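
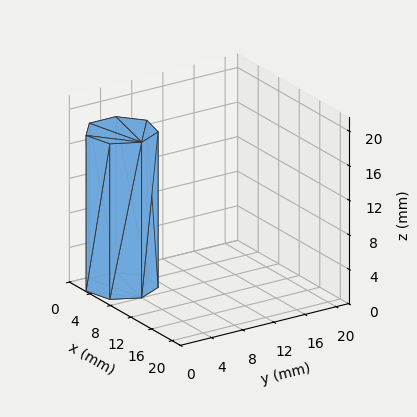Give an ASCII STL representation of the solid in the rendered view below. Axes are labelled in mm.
Reading the render: the shape is a regular 7-sided prism (a cylinder approximated with 7 flat sides), circumscribed radius ≈ 4 mm, height ≈ 18 mm (dimensions read to the nearest mm from the axis ticks). For the STL, each face is triangulated and given an outward normal.

solid part
  facet normal 0.0000 0.0000 -1.0000
    outer loop
      vertex 3.1 7.9 0.0
      vertex 6.5 7.1 0.0
      vertex 8.0 4.0 0.0
    endloop
  endfacet
  facet normal 0.0000 0.0000 -1.0000
    outer loop
      vertex 0.4 5.7 0.0
      vertex 3.1 7.9 0.0
      vertex 8.0 4.0 0.0
    endloop
  endfacet
  facet normal 0.0000 0.0000 -1.0000
    outer loop
      vertex 0.4 2.3 0.0
      vertex 0.4 5.7 0.0
      vertex 8.0 4.0 0.0
    endloop
  endfacet
  facet normal 0.0000 0.0000 -1.0000
    outer loop
      vertex 3.1 0.1 0.0
      vertex 0.4 2.3 0.0
      vertex 8.0 4.0 0.0
    endloop
  endfacet
  facet normal 0.0000 0.0000 -1.0000
    outer loop
      vertex 6.5 0.9 0.0
      vertex 3.1 0.1 0.0
      vertex 8.0 4.0 0.0
    endloop
  endfacet
  facet normal 0.0000 0.0000 1.0000
    outer loop
      vertex 8.0 4.0 18.0
      vertex 6.5 7.1 18.0
      vertex 3.1 7.9 18.0
    endloop
  endfacet
  facet normal 0.0000 0.0000 1.0000
    outer loop
      vertex 8.0 4.0 18.0
      vertex 3.1 7.9 18.0
      vertex 0.4 5.7 18.0
    endloop
  endfacet
  facet normal 0.0000 0.0000 1.0000
    outer loop
      vertex 8.0 4.0 18.0
      vertex 0.4 5.7 18.0
      vertex 0.4 2.3 18.0
    endloop
  endfacet
  facet normal 0.0000 0.0000 1.0000
    outer loop
      vertex 8.0 4.0 18.0
      vertex 0.4 2.3 18.0
      vertex 3.1 0.1 18.0
    endloop
  endfacet
  facet normal 0.0000 0.0000 1.0000
    outer loop
      vertex 8.0 4.0 18.0
      vertex 3.1 0.1 18.0
      vertex 6.5 0.9 18.0
    endloop
  endfacet
  facet normal 0.9002 0.4356 0.0000
    outer loop
      vertex 8.0 4.0 0.0
      vertex 6.5 7.1 0.0
      vertex 6.5 7.1 18.0
    endloop
  endfacet
  facet normal 0.9002 0.4356 0.0000
    outer loop
      vertex 8.0 4.0 0.0
      vertex 6.5 7.1 18.0
      vertex 8.0 4.0 18.0
    endloop
  endfacet
  facet normal 0.2290 0.9734 0.0000
    outer loop
      vertex 6.5 7.1 0.0
      vertex 3.1 7.9 0.0
      vertex 3.1 7.9 18.0
    endloop
  endfacet
  facet normal 0.2290 0.9734 0.0000
    outer loop
      vertex 6.5 7.1 0.0
      vertex 3.1 7.9 18.0
      vertex 6.5 7.1 18.0
    endloop
  endfacet
  facet normal -0.6317 0.7752 0.0000
    outer loop
      vertex 3.1 7.9 0.0
      vertex 0.4 5.7 0.0
      vertex 0.4 5.7 18.0
    endloop
  endfacet
  facet normal -0.6317 0.7752 0.0000
    outer loop
      vertex 3.1 7.9 0.0
      vertex 0.4 5.7 18.0
      vertex 3.1 7.9 18.0
    endloop
  endfacet
  facet normal -1.0000 0.0000 0.0000
    outer loop
      vertex 0.4 5.7 0.0
      vertex 0.4 2.3 0.0
      vertex 0.4 2.3 18.0
    endloop
  endfacet
  facet normal -1.0000 0.0000 0.0000
    outer loop
      vertex 0.4 5.7 0.0
      vertex 0.4 2.3 18.0
      vertex 0.4 5.7 18.0
    endloop
  endfacet
  facet normal -0.6317 -0.7752 0.0000
    outer loop
      vertex 0.4 2.3 0.0
      vertex 3.1 0.1 0.0
      vertex 3.1 0.1 18.0
    endloop
  endfacet
  facet normal -0.6317 -0.7752 0.0000
    outer loop
      vertex 0.4 2.3 0.0
      vertex 3.1 0.1 18.0
      vertex 0.4 2.3 18.0
    endloop
  endfacet
  facet normal 0.2290 -0.9734 0.0000
    outer loop
      vertex 3.1 0.1 0.0
      vertex 6.5 0.9 0.0
      vertex 6.5 0.9 18.0
    endloop
  endfacet
  facet normal 0.2290 -0.9734 0.0000
    outer loop
      vertex 3.1 0.1 0.0
      vertex 6.5 0.9 18.0
      vertex 3.1 0.1 18.0
    endloop
  endfacet
  facet normal 0.9002 -0.4356 0.0000
    outer loop
      vertex 6.5 0.9 0.0
      vertex 8.0 4.0 0.0
      vertex 8.0 4.0 18.0
    endloop
  endfacet
  facet normal 0.9002 -0.4356 0.0000
    outer loop
      vertex 6.5 0.9 0.0
      vertex 8.0 4.0 18.0
      vertex 6.5 0.9 18.0
    endloop
  endfacet
endsolid part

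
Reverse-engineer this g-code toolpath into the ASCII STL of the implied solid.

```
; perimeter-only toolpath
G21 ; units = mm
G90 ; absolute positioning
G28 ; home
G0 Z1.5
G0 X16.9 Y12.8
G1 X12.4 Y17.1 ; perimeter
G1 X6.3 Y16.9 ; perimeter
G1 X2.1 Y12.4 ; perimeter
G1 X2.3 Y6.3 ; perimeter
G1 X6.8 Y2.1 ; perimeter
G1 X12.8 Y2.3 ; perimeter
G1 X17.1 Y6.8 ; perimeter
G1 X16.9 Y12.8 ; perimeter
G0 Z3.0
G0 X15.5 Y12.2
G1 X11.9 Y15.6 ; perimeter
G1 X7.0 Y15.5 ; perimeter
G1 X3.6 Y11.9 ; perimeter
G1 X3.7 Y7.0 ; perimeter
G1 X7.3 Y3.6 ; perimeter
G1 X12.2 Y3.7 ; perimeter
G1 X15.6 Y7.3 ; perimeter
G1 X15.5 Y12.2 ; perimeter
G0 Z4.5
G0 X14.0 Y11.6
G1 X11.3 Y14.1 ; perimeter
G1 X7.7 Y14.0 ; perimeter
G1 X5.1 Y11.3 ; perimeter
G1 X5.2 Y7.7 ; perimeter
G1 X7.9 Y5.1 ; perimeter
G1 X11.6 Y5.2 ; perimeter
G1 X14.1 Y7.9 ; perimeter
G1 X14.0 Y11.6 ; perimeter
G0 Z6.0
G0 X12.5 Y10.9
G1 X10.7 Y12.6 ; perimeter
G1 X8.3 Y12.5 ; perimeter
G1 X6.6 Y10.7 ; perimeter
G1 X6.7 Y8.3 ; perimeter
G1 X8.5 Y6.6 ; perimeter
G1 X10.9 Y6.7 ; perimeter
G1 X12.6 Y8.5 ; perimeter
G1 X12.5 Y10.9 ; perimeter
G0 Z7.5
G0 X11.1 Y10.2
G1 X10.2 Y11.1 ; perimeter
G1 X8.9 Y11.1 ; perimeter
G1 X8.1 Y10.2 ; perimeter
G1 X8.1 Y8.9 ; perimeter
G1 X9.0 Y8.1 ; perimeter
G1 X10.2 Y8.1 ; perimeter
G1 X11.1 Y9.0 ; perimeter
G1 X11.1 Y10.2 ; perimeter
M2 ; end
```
solid part
  facet normal 0.0000 0.0000 -1.0000
    outer loop
      vertex 5.7 18.4 0.0
      vertex 13.0 18.6 0.0
      vertex 18.4 13.5 0.0
    endloop
  endfacet
  facet normal 0.0000 0.0000 -1.0000
    outer loop
      vertex 0.6 13.0 0.0
      vertex 5.7 18.4 0.0
      vertex 18.4 13.5 0.0
    endloop
  endfacet
  facet normal 0.0000 0.0000 -1.0000
    outer loop
      vertex 0.8 5.7 0.0
      vertex 0.6 13.0 0.0
      vertex 18.4 13.5 0.0
    endloop
  endfacet
  facet normal 0.0000 0.0000 -1.0000
    outer loop
      vertex 6.2 0.6 0.0
      vertex 0.8 5.7 0.0
      vertex 18.4 13.5 0.0
    endloop
  endfacet
  facet normal 0.0000 0.0000 -1.0000
    outer loop
      vertex 13.5 0.8 0.0
      vertex 6.2 0.6 0.0
      vertex 18.4 13.5 0.0
    endloop
  endfacet
  facet normal 0.0000 0.0000 -1.0000
    outer loop
      vertex 18.6 6.2 0.0
      vertex 13.5 0.8 0.0
      vertex 18.4 13.5 0.0
    endloop
  endfacet
  facet normal 0.4888 0.5176 0.7023
    outer loop
      vertex 18.4 13.5 0.0
      vertex 13.0 18.6 0.0
      vertex 9.6 9.6 9.0
    endloop
  endfacet
  facet normal -0.0195 0.7106 0.7033
    outer loop
      vertex 13.0 18.6 0.0
      vertex 5.7 18.4 0.0
      vertex 9.6 9.6 9.0
    endloop
  endfacet
  facet normal -0.5176 0.4888 0.7023
    outer loop
      vertex 5.7 18.4 0.0
      vertex 0.6 13.0 0.0
      vertex 9.6 9.6 9.0
    endloop
  endfacet
  facet normal -0.7106 -0.0195 0.7033
    outer loop
      vertex 0.6 13.0 0.0
      vertex 0.8 5.7 0.0
      vertex 9.6 9.6 9.0
    endloop
  endfacet
  facet normal -0.4888 -0.5176 0.7023
    outer loop
      vertex 0.8 5.7 0.0
      vertex 6.2 0.6 0.0
      vertex 9.6 9.6 9.0
    endloop
  endfacet
  facet normal 0.0195 -0.7106 0.7033
    outer loop
      vertex 6.2 0.6 0.0
      vertex 13.5 0.8 0.0
      vertex 9.6 9.6 9.0
    endloop
  endfacet
  facet normal 0.5176 -0.4888 0.7023
    outer loop
      vertex 13.5 0.8 0.0
      vertex 18.6 6.2 0.0
      vertex 9.6 9.6 9.0
    endloop
  endfacet
  facet normal 0.7106 0.0195 0.7033
    outer loop
      vertex 18.6 6.2 0.0
      vertex 18.4 13.5 0.0
      vertex 9.6 9.6 9.0
    endloop
  endfacet
endsolid part

The G0 Z moves step by Δz≈1.5 mm. The G1 loops shrink linearly with z, so the solid tapers from its base footprint up to z≈9. Closing with a flat bottom cap and the tapered top and triangulating gives 14 facets — a regular 8-sided pyramid, base circumscribed radius ≈ 9.6 mm, apex at z ≈ 9 mm.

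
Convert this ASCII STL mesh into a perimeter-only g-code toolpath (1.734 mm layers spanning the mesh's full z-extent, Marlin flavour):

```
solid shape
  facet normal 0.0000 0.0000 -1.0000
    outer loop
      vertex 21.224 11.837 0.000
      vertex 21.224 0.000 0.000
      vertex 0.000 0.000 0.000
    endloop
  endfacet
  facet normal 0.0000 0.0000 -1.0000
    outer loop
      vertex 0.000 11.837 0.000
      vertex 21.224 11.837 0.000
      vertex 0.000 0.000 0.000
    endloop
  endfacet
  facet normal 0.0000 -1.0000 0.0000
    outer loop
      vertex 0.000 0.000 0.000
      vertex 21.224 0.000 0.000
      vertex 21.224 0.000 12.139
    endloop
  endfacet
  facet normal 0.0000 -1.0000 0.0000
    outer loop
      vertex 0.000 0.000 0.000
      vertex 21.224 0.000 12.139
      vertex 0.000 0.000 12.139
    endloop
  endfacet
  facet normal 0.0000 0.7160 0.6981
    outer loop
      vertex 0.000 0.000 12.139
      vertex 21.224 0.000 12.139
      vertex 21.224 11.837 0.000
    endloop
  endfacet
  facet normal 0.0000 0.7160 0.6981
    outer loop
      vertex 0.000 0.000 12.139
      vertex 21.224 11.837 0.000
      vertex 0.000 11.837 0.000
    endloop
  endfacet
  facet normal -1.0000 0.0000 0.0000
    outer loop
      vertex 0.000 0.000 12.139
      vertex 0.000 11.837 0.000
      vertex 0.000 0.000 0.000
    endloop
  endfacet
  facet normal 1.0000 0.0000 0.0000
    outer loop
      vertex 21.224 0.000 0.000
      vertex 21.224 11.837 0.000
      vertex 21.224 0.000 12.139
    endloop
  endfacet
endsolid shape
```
; perimeter-only toolpath
G21 ; units = mm
G90 ; absolute positioning
G28 ; home
; layer 1
G0 Z1.734
G0 X0.000 Y0.000
G1 X21.224 Y0.000
G1 X21.224 Y10.146
G1 X0.000 Y10.146
G1 X0.000 Y0.000
; layer 2
G0 Z3.468
G0 X0.000 Y0.000
G1 X21.224 Y0.000
G1 X21.224 Y8.455
G1 X0.000 Y8.455
G1 X0.000 Y0.000
; layer 3
G0 Z5.202
G0 X0.000 Y0.000
G1 X21.224 Y0.000
G1 X21.224 Y6.764
G1 X0.000 Y6.764
G1 X0.000 Y0.000
; layer 4
G0 Z6.937
G0 X0.000 Y0.000
G1 X21.224 Y0.000
G1 X21.224 Y5.073
G1 X0.000 Y5.073
G1 X0.000 Y0.000
; layer 5
G0 Z8.671
G0 X0.000 Y0.000
G1 X21.224 Y0.000
G1 X21.224 Y3.382
G1 X0.000 Y3.382
G1 X0.000 Y0.000
; layer 6
G0 Z10.405
G0 X0.000 Y0.000
G1 X21.224 Y0.000
G1 X21.224 Y1.691
G1 X0.000 Y1.691
G1 X0.000 Y0.000
M2 ; end

The solid is a wedge (ramp): 21.2 × 11.8 mm base, rising to 12.1 mm along the y=0 edge and sloping linearly to z=0 at y=11.8. Slicing at Δz = 1.734 mm — 7 equal slices spanning the solid's height, so layer i sits at z = i·h/7 — gives 6 non-empty perimeters. Each is a 4-segment closed polygon; G0 lifts to the layer z and rapids to the start vertex, then G1 traces the edges. The cross-section shrinks linearly with z (the slice at the apex is degenerate and omitted).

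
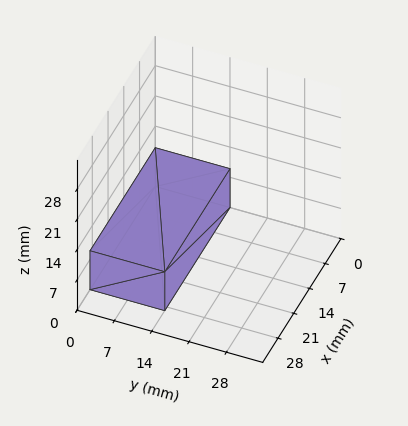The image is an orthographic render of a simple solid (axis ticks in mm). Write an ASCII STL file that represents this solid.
Reading the render: the shape is a rectangular box, roughly 29 × 14 mm footprint and 9 mm tall (dimensions read to the nearest mm from the axis ticks). For the STL, each face is triangulated and given an outward normal.

solid part
  facet normal 0.0000 0.0000 -1.0000
    outer loop
      vertex 29.000 14.000 0.000
      vertex 29.000 0.000 0.000
      vertex 0.000 0.000 0.000
    endloop
  endfacet
  facet normal 0.0000 0.0000 -1.0000
    outer loop
      vertex 0.000 14.000 0.000
      vertex 29.000 14.000 0.000
      vertex 0.000 0.000 0.000
    endloop
  endfacet
  facet normal 0.0000 0.0000 1.0000
    outer loop
      vertex 0.000 0.000 9.000
      vertex 29.000 0.000 9.000
      vertex 29.000 14.000 9.000
    endloop
  endfacet
  facet normal 0.0000 0.0000 1.0000
    outer loop
      vertex 0.000 0.000 9.000
      vertex 29.000 14.000 9.000
      vertex 0.000 14.000 9.000
    endloop
  endfacet
  facet normal 0.0000 -1.0000 0.0000
    outer loop
      vertex 0.000 0.000 0.000
      vertex 29.000 0.000 0.000
      vertex 29.000 0.000 9.000
    endloop
  endfacet
  facet normal 0.0000 -1.0000 0.0000
    outer loop
      vertex 0.000 0.000 0.000
      vertex 29.000 0.000 9.000
      vertex 0.000 0.000 9.000
    endloop
  endfacet
  facet normal 0.0000 1.0000 0.0000
    outer loop
      vertex 29.000 14.000 9.000
      vertex 29.000 14.000 0.000
      vertex 0.000 14.000 0.000
    endloop
  endfacet
  facet normal 0.0000 1.0000 0.0000
    outer loop
      vertex 0.000 14.000 9.000
      vertex 29.000 14.000 9.000
      vertex 0.000 14.000 0.000
    endloop
  endfacet
  facet normal -1.0000 0.0000 0.0000
    outer loop
      vertex 0.000 14.000 9.000
      vertex 0.000 14.000 0.000
      vertex 0.000 0.000 0.000
    endloop
  endfacet
  facet normal -1.0000 0.0000 0.0000
    outer loop
      vertex 0.000 0.000 9.000
      vertex 0.000 14.000 9.000
      vertex 0.000 0.000 0.000
    endloop
  endfacet
  facet normal 1.0000 0.0000 0.0000
    outer loop
      vertex 29.000 0.000 0.000
      vertex 29.000 14.000 0.000
      vertex 29.000 14.000 9.000
    endloop
  endfacet
  facet normal 1.0000 0.0000 0.0000
    outer loop
      vertex 29.000 0.000 0.000
      vertex 29.000 14.000 9.000
      vertex 29.000 0.000 9.000
    endloop
  endfacet
endsolid part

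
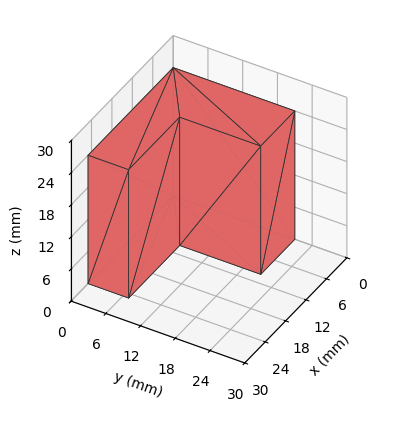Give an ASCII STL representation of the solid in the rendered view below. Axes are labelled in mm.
Reading the render: the shape is an L-shaped prism: outer 25 × 21 mm, arm thicknesses ≈ 7 mm (horizontal) and 10 mm (vertical), extruded 24 mm in z (dimensions read to the nearest mm from the axis ticks). For the STL, each face is triangulated and given an outward normal.

solid part
  facet normal 0.0000 0.0000 -1.0000
    outer loop
      vertex 25.0 7.0 0.0
      vertex 25.0 0.0 0.0
      vertex 0.0 0.0 0.0
    endloop
  endfacet
  facet normal 0.0000 0.0000 -1.0000
    outer loop
      vertex 10.0 7.0 0.0
      vertex 25.0 7.0 0.0
      vertex 0.0 0.0 0.0
    endloop
  endfacet
  facet normal 0.0000 0.0000 -1.0000
    outer loop
      vertex 10.0 21.0 0.0
      vertex 10.0 7.0 0.0
      vertex 0.0 0.0 0.0
    endloop
  endfacet
  facet normal 0.0000 0.0000 -1.0000
    outer loop
      vertex 0.0 21.0 0.0
      vertex 10.0 21.0 0.0
      vertex 0.0 0.0 0.0
    endloop
  endfacet
  facet normal 0.0000 0.0000 1.0000
    outer loop
      vertex 0.0 0.0 24.0
      vertex 25.0 0.0 24.0
      vertex 25.0 7.0 24.0
    endloop
  endfacet
  facet normal 0.0000 0.0000 1.0000
    outer loop
      vertex 0.0 0.0 24.0
      vertex 25.0 7.0 24.0
      vertex 10.0 7.0 24.0
    endloop
  endfacet
  facet normal 0.0000 0.0000 1.0000
    outer loop
      vertex 0.0 0.0 24.0
      vertex 10.0 7.0 24.0
      vertex 10.0 21.0 24.0
    endloop
  endfacet
  facet normal 0.0000 0.0000 1.0000
    outer loop
      vertex 0.0 0.0 24.0
      vertex 10.0 21.0 24.0
      vertex 0.0 21.0 24.0
    endloop
  endfacet
  facet normal 0.0000 -1.0000 0.0000
    outer loop
      vertex 0.0 0.0 0.0
      vertex 25.0 0.0 0.0
      vertex 25.0 0.0 24.0
    endloop
  endfacet
  facet normal 0.0000 -1.0000 0.0000
    outer loop
      vertex 0.0 0.0 0.0
      vertex 25.0 0.0 24.0
      vertex 0.0 0.0 24.0
    endloop
  endfacet
  facet normal 1.0000 0.0000 0.0000
    outer loop
      vertex 25.0 0.0 0.0
      vertex 25.0 7.0 0.0
      vertex 25.0 7.0 24.0
    endloop
  endfacet
  facet normal 1.0000 0.0000 0.0000
    outer loop
      vertex 25.0 0.0 0.0
      vertex 25.0 7.0 24.0
      vertex 25.0 0.0 24.0
    endloop
  endfacet
  facet normal 0.0000 1.0000 0.0000
    outer loop
      vertex 25.0 7.0 0.0
      vertex 10.0 7.0 0.0
      vertex 10.0 7.0 24.0
    endloop
  endfacet
  facet normal 0.0000 1.0000 0.0000
    outer loop
      vertex 25.0 7.0 0.0
      vertex 10.0 7.0 24.0
      vertex 25.0 7.0 24.0
    endloop
  endfacet
  facet normal 1.0000 0.0000 0.0000
    outer loop
      vertex 10.0 7.0 0.0
      vertex 10.0 21.0 0.0
      vertex 10.0 21.0 24.0
    endloop
  endfacet
  facet normal 1.0000 0.0000 0.0000
    outer loop
      vertex 10.0 7.0 0.0
      vertex 10.0 21.0 24.0
      vertex 10.0 7.0 24.0
    endloop
  endfacet
  facet normal 0.0000 1.0000 0.0000
    outer loop
      vertex 10.0 21.0 0.0
      vertex 0.0 21.0 0.0
      vertex 0.0 21.0 24.0
    endloop
  endfacet
  facet normal 0.0000 1.0000 0.0000
    outer loop
      vertex 10.0 21.0 0.0
      vertex 0.0 21.0 24.0
      vertex 10.0 21.0 24.0
    endloop
  endfacet
  facet normal -1.0000 0.0000 0.0000
    outer loop
      vertex 0.0 21.0 0.0
      vertex 0.0 0.0 0.0
      vertex 0.0 0.0 24.0
    endloop
  endfacet
  facet normal -1.0000 0.0000 0.0000
    outer loop
      vertex 0.0 21.0 0.0
      vertex 0.0 0.0 24.0
      vertex 0.0 21.0 24.0
    endloop
  endfacet
endsolid part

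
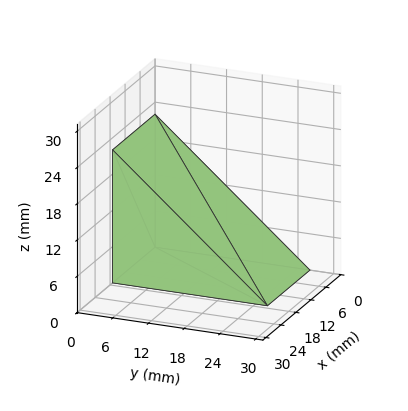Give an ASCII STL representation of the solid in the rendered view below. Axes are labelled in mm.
Reading the render: the shape is a wedge (ramp): 17 × 26 mm base, rising to 22 mm along the y=0 edge and sloping linearly to z=0 at y=26 (dimensions read to the nearest mm from the axis ticks). For the STL, each face is triangulated and given an outward normal.

solid part
  facet normal 0.0000 0.0000 -1.0000
    outer loop
      vertex 17.0 26.0 0.0
      vertex 17.0 0.0 0.0
      vertex 0.0 0.0 0.0
    endloop
  endfacet
  facet normal 0.0000 0.0000 -1.0000
    outer loop
      vertex 0.0 26.0 0.0
      vertex 17.0 26.0 0.0
      vertex 0.0 0.0 0.0
    endloop
  endfacet
  facet normal 0.0000 -1.0000 0.0000
    outer loop
      vertex 0.0 0.0 0.0
      vertex 17.0 0.0 0.0
      vertex 17.0 0.0 22.0
    endloop
  endfacet
  facet normal 0.0000 -1.0000 0.0000
    outer loop
      vertex 0.0 0.0 0.0
      vertex 17.0 0.0 22.0
      vertex 0.0 0.0 22.0
    endloop
  endfacet
  facet normal 0.0000 0.6459 0.7634
    outer loop
      vertex 0.0 0.0 22.0
      vertex 17.0 0.0 22.0
      vertex 17.0 26.0 0.0
    endloop
  endfacet
  facet normal 0.0000 0.6459 0.7634
    outer loop
      vertex 0.0 0.0 22.0
      vertex 17.0 26.0 0.0
      vertex 0.0 26.0 0.0
    endloop
  endfacet
  facet normal -1.0000 0.0000 0.0000
    outer loop
      vertex 0.0 0.0 22.0
      vertex 0.0 26.0 0.0
      vertex 0.0 0.0 0.0
    endloop
  endfacet
  facet normal 1.0000 0.0000 0.0000
    outer loop
      vertex 17.0 0.0 0.0
      vertex 17.0 26.0 0.0
      vertex 17.0 0.0 22.0
    endloop
  endfacet
endsolid part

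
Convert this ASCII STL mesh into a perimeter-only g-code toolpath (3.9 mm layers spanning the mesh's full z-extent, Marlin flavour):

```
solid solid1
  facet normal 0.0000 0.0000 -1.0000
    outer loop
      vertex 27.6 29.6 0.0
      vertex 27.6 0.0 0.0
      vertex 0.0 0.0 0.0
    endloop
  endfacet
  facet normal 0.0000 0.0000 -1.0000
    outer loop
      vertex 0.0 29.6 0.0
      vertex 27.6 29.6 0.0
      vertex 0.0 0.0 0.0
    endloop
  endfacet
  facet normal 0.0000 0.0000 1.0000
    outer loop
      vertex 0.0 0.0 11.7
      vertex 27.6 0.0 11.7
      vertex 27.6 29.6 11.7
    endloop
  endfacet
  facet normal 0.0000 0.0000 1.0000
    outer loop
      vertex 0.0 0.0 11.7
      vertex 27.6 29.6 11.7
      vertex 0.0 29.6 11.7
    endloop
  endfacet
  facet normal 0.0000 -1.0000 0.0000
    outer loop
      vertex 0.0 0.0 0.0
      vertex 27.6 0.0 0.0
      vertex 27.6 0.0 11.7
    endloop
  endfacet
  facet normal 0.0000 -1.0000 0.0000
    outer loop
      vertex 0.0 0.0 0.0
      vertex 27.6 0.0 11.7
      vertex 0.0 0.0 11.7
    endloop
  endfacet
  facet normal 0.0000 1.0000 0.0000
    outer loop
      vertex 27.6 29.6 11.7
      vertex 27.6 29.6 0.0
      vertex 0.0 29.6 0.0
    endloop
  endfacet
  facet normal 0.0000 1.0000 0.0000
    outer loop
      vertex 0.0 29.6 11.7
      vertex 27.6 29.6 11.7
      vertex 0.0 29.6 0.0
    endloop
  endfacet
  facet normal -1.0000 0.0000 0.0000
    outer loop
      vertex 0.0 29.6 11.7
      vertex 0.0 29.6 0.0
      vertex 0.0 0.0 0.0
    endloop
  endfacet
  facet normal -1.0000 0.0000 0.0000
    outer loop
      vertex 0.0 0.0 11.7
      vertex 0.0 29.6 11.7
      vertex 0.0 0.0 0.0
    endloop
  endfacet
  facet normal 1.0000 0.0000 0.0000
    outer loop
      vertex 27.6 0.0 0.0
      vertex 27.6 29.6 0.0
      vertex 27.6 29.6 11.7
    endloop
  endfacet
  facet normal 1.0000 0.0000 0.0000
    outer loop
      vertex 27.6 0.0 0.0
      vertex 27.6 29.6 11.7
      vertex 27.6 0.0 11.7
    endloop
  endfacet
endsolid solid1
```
; perimeter-only toolpath
G21 ; units = mm
G90 ; absolute positioning
G28 ; home
; layer 1
G0 Z3.9
G0 X0.0 Y0.0
G1 X27.6 Y0.0
G1 X27.6 Y29.6
G1 X0.0 Y29.6
G1 X0.0 Y0.0
; layer 2
G0 Z7.8
G0 X0.0 Y0.0
G1 X27.6 Y0.0
G1 X27.6 Y29.6
G1 X0.0 Y29.6
G1 X0.0 Y0.0
; layer 3
G0 Z11.7
G0 X0.0 Y0.0
G1 X27.6 Y0.0
G1 X27.6 Y29.6
G1 X0.0 Y29.6
G1 X0.0 Y0.0
M2 ; end

The solid is a rectangular box, roughly 27.6 × 29.6 mm footprint and 11.7 mm tall. Slicing at Δz = 3.9 mm — 3 equal slices spanning the solid's height, so layer i sits at z = i·h/3 — gives 3 non-empty perimeters. Each is a 4-segment closed polygon; G0 lifts to the layer z and rapids to the start vertex, then G1 traces the edges.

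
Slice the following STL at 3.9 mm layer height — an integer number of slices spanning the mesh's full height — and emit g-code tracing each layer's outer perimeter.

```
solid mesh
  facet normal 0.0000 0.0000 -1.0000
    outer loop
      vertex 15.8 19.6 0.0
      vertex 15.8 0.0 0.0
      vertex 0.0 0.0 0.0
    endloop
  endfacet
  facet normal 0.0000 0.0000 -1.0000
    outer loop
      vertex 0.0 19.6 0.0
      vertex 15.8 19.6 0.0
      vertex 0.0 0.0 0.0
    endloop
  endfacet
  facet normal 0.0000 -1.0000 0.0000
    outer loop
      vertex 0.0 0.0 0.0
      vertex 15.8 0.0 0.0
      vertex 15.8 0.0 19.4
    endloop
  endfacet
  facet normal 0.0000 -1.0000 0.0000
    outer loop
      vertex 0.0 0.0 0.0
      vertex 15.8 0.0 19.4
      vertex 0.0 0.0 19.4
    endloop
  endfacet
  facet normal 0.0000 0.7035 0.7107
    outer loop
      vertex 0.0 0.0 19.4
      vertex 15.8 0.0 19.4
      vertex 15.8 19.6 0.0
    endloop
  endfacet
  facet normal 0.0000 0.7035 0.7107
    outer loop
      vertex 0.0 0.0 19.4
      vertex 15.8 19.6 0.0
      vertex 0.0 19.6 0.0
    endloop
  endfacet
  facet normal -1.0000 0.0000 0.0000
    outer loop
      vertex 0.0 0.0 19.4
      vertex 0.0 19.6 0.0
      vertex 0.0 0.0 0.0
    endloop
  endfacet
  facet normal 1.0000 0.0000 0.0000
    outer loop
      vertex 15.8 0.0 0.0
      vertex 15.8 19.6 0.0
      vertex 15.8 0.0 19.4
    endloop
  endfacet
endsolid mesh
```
; perimeter-only toolpath
G21 ; units = mm
G90 ; absolute positioning
G28 ; home
; layer 1
G0 Z3.9
G0 X0.0 Y0.0
G1 X15.8 Y0.0
G1 X15.8 Y15.7
G1 X0.0 Y15.7
G1 X0.0 Y0.0
; layer 2
G0 Z7.8
G0 X0.0 Y0.0
G1 X15.8 Y0.0
G1 X15.8 Y11.8
G1 X0.0 Y11.8
G1 X0.0 Y0.0
; layer 3
G0 Z11.6
G0 X0.0 Y0.0
G1 X15.8 Y0.0
G1 X15.8 Y7.8
G1 X0.0 Y7.8
G1 X0.0 Y0.0
; layer 4
G0 Z15.5
G0 X0.0 Y0.0
G1 X15.8 Y0.0
G1 X15.8 Y3.9
G1 X0.0 Y3.9
G1 X0.0 Y0.0
M2 ; end

The solid is a wedge (ramp): 15.8 × 19.6 mm base, rising to 19.4 mm along the y=0 edge and sloping linearly to z=0 at y=19.6. Slicing at Δz = 3.9 mm — 5 equal slices spanning the solid's height, so layer i sits at z = i·h/5 — gives 4 non-empty perimeters. Each is a 4-segment closed polygon; G0 lifts to the layer z and rapids to the start vertex, then G1 traces the edges. The cross-section shrinks linearly with z (the slice at the apex is degenerate and omitted).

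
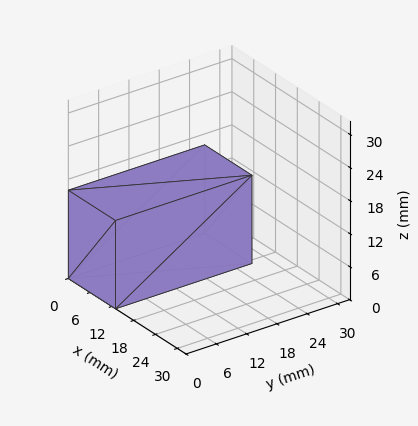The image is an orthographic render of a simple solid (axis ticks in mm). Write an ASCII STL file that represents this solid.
Reading the render: the shape is a rectangular box, roughly 13 × 27 mm footprint and 16 mm tall (dimensions read to the nearest mm from the axis ticks). For the STL, each face is triangulated and given an outward normal.

solid part
  facet normal 0.0000 0.0000 -1.0000
    outer loop
      vertex 13.0 27.0 0.0
      vertex 13.0 0.0 0.0
      vertex 0.0 0.0 0.0
    endloop
  endfacet
  facet normal 0.0000 0.0000 -1.0000
    outer loop
      vertex 0.0 27.0 0.0
      vertex 13.0 27.0 0.0
      vertex 0.0 0.0 0.0
    endloop
  endfacet
  facet normal 0.0000 0.0000 1.0000
    outer loop
      vertex 0.0 0.0 16.0
      vertex 13.0 0.0 16.0
      vertex 13.0 27.0 16.0
    endloop
  endfacet
  facet normal 0.0000 0.0000 1.0000
    outer loop
      vertex 0.0 0.0 16.0
      vertex 13.0 27.0 16.0
      vertex 0.0 27.0 16.0
    endloop
  endfacet
  facet normal 0.0000 -1.0000 0.0000
    outer loop
      vertex 0.0 0.0 0.0
      vertex 13.0 0.0 0.0
      vertex 13.0 0.0 16.0
    endloop
  endfacet
  facet normal 0.0000 -1.0000 0.0000
    outer loop
      vertex 0.0 0.0 0.0
      vertex 13.0 0.0 16.0
      vertex 0.0 0.0 16.0
    endloop
  endfacet
  facet normal 0.0000 1.0000 0.0000
    outer loop
      vertex 13.0 27.0 16.0
      vertex 13.0 27.0 0.0
      vertex 0.0 27.0 0.0
    endloop
  endfacet
  facet normal 0.0000 1.0000 0.0000
    outer loop
      vertex 0.0 27.0 16.0
      vertex 13.0 27.0 16.0
      vertex 0.0 27.0 0.0
    endloop
  endfacet
  facet normal -1.0000 0.0000 0.0000
    outer loop
      vertex 0.0 27.0 16.0
      vertex 0.0 27.0 0.0
      vertex 0.0 0.0 0.0
    endloop
  endfacet
  facet normal -1.0000 0.0000 0.0000
    outer loop
      vertex 0.0 0.0 16.0
      vertex 0.0 27.0 16.0
      vertex 0.0 0.0 0.0
    endloop
  endfacet
  facet normal 1.0000 0.0000 0.0000
    outer loop
      vertex 13.0 0.0 0.0
      vertex 13.0 27.0 0.0
      vertex 13.0 27.0 16.0
    endloop
  endfacet
  facet normal 1.0000 0.0000 0.0000
    outer loop
      vertex 13.0 0.0 0.0
      vertex 13.0 27.0 16.0
      vertex 13.0 0.0 16.0
    endloop
  endfacet
endsolid part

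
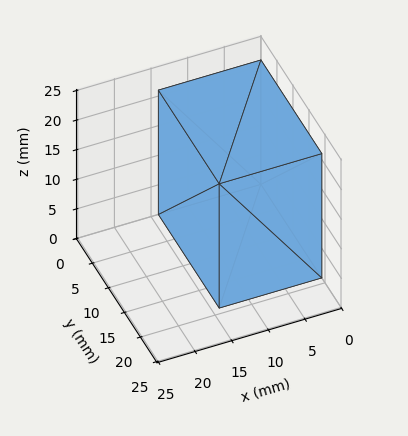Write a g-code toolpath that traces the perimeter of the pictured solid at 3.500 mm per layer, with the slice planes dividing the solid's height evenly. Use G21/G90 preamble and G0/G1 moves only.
Reading the render: the shape is a rectangular box, roughly 14 × 19 mm footprint and 21 mm tall (dimensions read to the nearest mm from the axis ticks). For the g-code, the solid's height is divided into equal slices at the stated Δz and each level perimeter traced with G1 moves after a G0 lift.

; perimeter-only toolpath
G21 ; units = mm
G90 ; absolute positioning
G28 ; home
; layer 1
G0 Z3.500
G0 X0.000 Y0.000
G1 X14.000 Y0.000
G1 X14.000 Y19.000
G1 X0.000 Y19.000
G1 X0.000 Y0.000
; layer 2
G0 Z7.000
G0 X0.000 Y0.000
G1 X14.000 Y0.000
G1 X14.000 Y19.000
G1 X0.000 Y19.000
G1 X0.000 Y0.000
; layer 3
G0 Z10.500
G0 X0.000 Y0.000
G1 X14.000 Y0.000
G1 X14.000 Y19.000
G1 X0.000 Y19.000
G1 X0.000 Y0.000
; layer 4
G0 Z14.000
G0 X0.000 Y0.000
G1 X14.000 Y0.000
G1 X14.000 Y19.000
G1 X0.000 Y19.000
G1 X0.000 Y0.000
; layer 5
G0 Z17.500
G0 X0.000 Y0.000
G1 X14.000 Y0.000
G1 X14.000 Y19.000
G1 X0.000 Y19.000
G1 X0.000 Y0.000
; layer 6
G0 Z21.000
G0 X0.000 Y0.000
G1 X14.000 Y0.000
G1 X14.000 Y19.000
G1 X0.000 Y19.000
G1 X0.000 Y0.000
M2 ; end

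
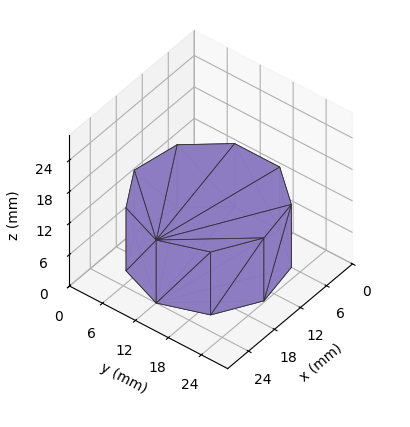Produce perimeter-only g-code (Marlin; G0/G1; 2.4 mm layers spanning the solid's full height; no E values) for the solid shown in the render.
Reading the render: the shape is a regular 9-sided prism (a cylinder approximated with 9 flat sides), circumscribed radius ≈ 12 mm, height ≈ 12 mm (dimensions read to the nearest mm from the axis ticks). For the g-code, the solid's height is divided into equal slices at the stated Δz and each level perimeter traced with G1 moves after a G0 lift.

; perimeter-only toolpath
G21 ; units = mm
G90 ; absolute positioning
G28 ; home
; layer 1
G0 Z2.4
G0 X24.0 Y12.0
G1 X21.2 Y19.7
G1 X14.1 Y23.8
G1 X6.0 Y22.4
G1 X0.7 Y16.1
G1 X0.7 Y7.9
G1 X6.0 Y1.6
G1 X14.1 Y0.2
G1 X21.2 Y4.3
G1 X24.0 Y12.0
; layer 2
G0 Z4.8
G0 X24.0 Y12.0
G1 X21.2 Y19.7
G1 X14.1 Y23.8
G1 X6.0 Y22.4
G1 X0.7 Y16.1
G1 X0.7 Y7.9
G1 X6.0 Y1.6
G1 X14.1 Y0.2
G1 X21.2 Y4.3
G1 X24.0 Y12.0
; layer 3
G0 Z7.2
G0 X24.0 Y12.0
G1 X21.2 Y19.7
G1 X14.1 Y23.8
G1 X6.0 Y22.4
G1 X0.7 Y16.1
G1 X0.7 Y7.9
G1 X6.0 Y1.6
G1 X14.1 Y0.2
G1 X21.2 Y4.3
G1 X24.0 Y12.0
; layer 4
G0 Z9.6
G0 X24.0 Y12.0
G1 X21.2 Y19.7
G1 X14.1 Y23.8
G1 X6.0 Y22.4
G1 X0.7 Y16.1
G1 X0.7 Y7.9
G1 X6.0 Y1.6
G1 X14.1 Y0.2
G1 X21.2 Y4.3
G1 X24.0 Y12.0
; layer 5
G0 Z12.0
G0 X24.0 Y12.0
G1 X21.2 Y19.7
G1 X14.1 Y23.8
G1 X6.0 Y22.4
G1 X0.7 Y16.1
G1 X0.7 Y7.9
G1 X6.0 Y1.6
G1 X14.1 Y0.2
G1 X21.2 Y4.3
G1 X24.0 Y12.0
M2 ; end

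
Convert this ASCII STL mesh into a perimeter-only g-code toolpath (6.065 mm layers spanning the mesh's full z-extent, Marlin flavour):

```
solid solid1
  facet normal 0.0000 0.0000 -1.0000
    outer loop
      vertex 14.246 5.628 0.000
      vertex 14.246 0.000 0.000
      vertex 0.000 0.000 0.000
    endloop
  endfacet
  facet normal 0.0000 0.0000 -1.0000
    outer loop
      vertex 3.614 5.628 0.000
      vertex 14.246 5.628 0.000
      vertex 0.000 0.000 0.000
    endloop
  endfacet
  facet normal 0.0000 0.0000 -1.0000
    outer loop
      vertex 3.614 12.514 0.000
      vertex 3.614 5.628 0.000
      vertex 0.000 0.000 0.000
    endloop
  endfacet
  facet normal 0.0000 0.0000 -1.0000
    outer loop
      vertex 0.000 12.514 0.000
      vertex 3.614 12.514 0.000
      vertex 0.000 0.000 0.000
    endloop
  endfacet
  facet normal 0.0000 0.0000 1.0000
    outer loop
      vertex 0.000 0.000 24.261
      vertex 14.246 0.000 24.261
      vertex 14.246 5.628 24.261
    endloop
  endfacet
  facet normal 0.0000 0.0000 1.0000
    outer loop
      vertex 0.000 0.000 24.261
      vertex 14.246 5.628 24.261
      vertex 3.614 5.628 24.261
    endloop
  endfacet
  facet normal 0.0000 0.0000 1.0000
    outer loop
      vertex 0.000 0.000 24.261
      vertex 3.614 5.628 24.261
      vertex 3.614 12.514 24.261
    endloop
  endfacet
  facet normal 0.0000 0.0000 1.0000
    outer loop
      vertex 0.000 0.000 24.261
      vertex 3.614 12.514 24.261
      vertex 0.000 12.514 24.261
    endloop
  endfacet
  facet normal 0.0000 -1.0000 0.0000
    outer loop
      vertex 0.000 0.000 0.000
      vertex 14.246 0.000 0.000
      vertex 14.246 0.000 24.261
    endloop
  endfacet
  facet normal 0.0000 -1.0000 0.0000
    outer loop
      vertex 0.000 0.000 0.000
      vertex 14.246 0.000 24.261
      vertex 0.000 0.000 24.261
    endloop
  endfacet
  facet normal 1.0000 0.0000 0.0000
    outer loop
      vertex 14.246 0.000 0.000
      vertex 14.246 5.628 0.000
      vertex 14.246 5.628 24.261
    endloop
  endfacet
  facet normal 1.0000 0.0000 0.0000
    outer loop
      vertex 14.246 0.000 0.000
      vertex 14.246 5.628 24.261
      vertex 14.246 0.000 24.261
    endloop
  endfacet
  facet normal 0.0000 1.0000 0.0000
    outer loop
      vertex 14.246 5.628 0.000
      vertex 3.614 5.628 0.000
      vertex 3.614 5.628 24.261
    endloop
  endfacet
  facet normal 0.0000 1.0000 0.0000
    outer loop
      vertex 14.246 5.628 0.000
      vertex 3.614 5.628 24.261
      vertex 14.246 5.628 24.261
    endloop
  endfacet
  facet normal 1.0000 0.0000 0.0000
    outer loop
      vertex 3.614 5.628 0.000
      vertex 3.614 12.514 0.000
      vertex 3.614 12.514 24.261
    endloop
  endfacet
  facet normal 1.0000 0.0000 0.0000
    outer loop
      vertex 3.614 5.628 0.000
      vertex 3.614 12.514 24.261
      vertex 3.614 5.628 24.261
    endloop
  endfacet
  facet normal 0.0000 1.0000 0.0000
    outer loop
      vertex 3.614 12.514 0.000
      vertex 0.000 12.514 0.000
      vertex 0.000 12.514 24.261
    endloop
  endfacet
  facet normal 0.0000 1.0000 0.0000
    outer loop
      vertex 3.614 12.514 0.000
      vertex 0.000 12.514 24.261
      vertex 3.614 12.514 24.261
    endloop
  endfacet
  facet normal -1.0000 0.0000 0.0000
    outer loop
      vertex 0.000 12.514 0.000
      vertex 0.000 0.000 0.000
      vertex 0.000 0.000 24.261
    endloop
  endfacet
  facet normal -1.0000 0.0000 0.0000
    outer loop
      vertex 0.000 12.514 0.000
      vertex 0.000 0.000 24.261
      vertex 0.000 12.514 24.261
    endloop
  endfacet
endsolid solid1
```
; perimeter-only toolpath
G21 ; units = mm
G90 ; absolute positioning
G28 ; home
; layer 1
G0 Z6.065
G0 X0.000 Y0.000
G1 X14.246 Y0.000
G1 X14.246 Y5.628
G1 X3.614 Y5.628
G1 X3.614 Y12.514
G1 X0.000 Y12.514
G1 X0.000 Y0.000
; layer 2
G0 Z12.130
G0 X0.000 Y0.000
G1 X14.246 Y0.000
G1 X14.246 Y5.628
G1 X3.614 Y5.628
G1 X3.614 Y12.514
G1 X0.000 Y12.514
G1 X0.000 Y0.000
; layer 3
G0 Z18.196
G0 X0.000 Y0.000
G1 X14.246 Y0.000
G1 X14.246 Y5.628
G1 X3.614 Y5.628
G1 X3.614 Y12.514
G1 X0.000 Y12.514
G1 X0.000 Y0.000
; layer 4
G0 Z24.261
G0 X0.000 Y0.000
G1 X14.246 Y0.000
G1 X14.246 Y5.628
G1 X3.614 Y5.628
G1 X3.614 Y12.514
G1 X0.000 Y12.514
G1 X0.000 Y0.000
M2 ; end

The solid is an L-shaped prism: outer 14.2 × 12.5 mm, arm thicknesses ≈ 5.63 mm (horizontal) and 3.61 mm (vertical), extruded 24.3 mm in z. Slicing at Δz = 6.065 mm — 4 equal slices spanning the solid's height, so layer i sits at z = i·h/4 — gives 4 non-empty perimeters. Each is a 6-segment closed polygon; G0 lifts to the layer z and rapids to the start vertex, then G1 traces the edges.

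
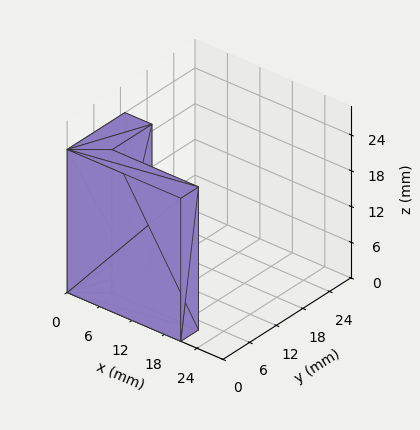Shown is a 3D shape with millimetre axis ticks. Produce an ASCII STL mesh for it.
Reading the render: the shape is an L-shaped prism: outer 21 × 13 mm, arm thicknesses ≈ 4 mm (horizontal) and 5 mm (vertical), extruded 24 mm in z (dimensions read to the nearest mm from the axis ticks). For the STL, each face is triangulated and given an outward normal.

solid part
  facet normal 0.0000 0.0000 -1.0000
    outer loop
      vertex 21.000 4.000 0.000
      vertex 21.000 0.000 0.000
      vertex 0.000 0.000 0.000
    endloop
  endfacet
  facet normal 0.0000 0.0000 -1.0000
    outer loop
      vertex 5.000 4.000 0.000
      vertex 21.000 4.000 0.000
      vertex 0.000 0.000 0.000
    endloop
  endfacet
  facet normal 0.0000 0.0000 -1.0000
    outer loop
      vertex 5.000 13.000 0.000
      vertex 5.000 4.000 0.000
      vertex 0.000 0.000 0.000
    endloop
  endfacet
  facet normal 0.0000 0.0000 -1.0000
    outer loop
      vertex 0.000 13.000 0.000
      vertex 5.000 13.000 0.000
      vertex 0.000 0.000 0.000
    endloop
  endfacet
  facet normal 0.0000 0.0000 1.0000
    outer loop
      vertex 0.000 0.000 24.000
      vertex 21.000 0.000 24.000
      vertex 21.000 4.000 24.000
    endloop
  endfacet
  facet normal 0.0000 0.0000 1.0000
    outer loop
      vertex 0.000 0.000 24.000
      vertex 21.000 4.000 24.000
      vertex 5.000 4.000 24.000
    endloop
  endfacet
  facet normal 0.0000 0.0000 1.0000
    outer loop
      vertex 0.000 0.000 24.000
      vertex 5.000 4.000 24.000
      vertex 5.000 13.000 24.000
    endloop
  endfacet
  facet normal 0.0000 0.0000 1.0000
    outer loop
      vertex 0.000 0.000 24.000
      vertex 5.000 13.000 24.000
      vertex 0.000 13.000 24.000
    endloop
  endfacet
  facet normal 0.0000 -1.0000 0.0000
    outer loop
      vertex 0.000 0.000 0.000
      vertex 21.000 0.000 0.000
      vertex 21.000 0.000 24.000
    endloop
  endfacet
  facet normal 0.0000 -1.0000 0.0000
    outer loop
      vertex 0.000 0.000 0.000
      vertex 21.000 0.000 24.000
      vertex 0.000 0.000 24.000
    endloop
  endfacet
  facet normal 1.0000 0.0000 0.0000
    outer loop
      vertex 21.000 0.000 0.000
      vertex 21.000 4.000 0.000
      vertex 21.000 4.000 24.000
    endloop
  endfacet
  facet normal 1.0000 0.0000 0.0000
    outer loop
      vertex 21.000 0.000 0.000
      vertex 21.000 4.000 24.000
      vertex 21.000 0.000 24.000
    endloop
  endfacet
  facet normal 0.0000 1.0000 0.0000
    outer loop
      vertex 21.000 4.000 0.000
      vertex 5.000 4.000 0.000
      vertex 5.000 4.000 24.000
    endloop
  endfacet
  facet normal 0.0000 1.0000 0.0000
    outer loop
      vertex 21.000 4.000 0.000
      vertex 5.000 4.000 24.000
      vertex 21.000 4.000 24.000
    endloop
  endfacet
  facet normal 1.0000 0.0000 0.0000
    outer loop
      vertex 5.000 4.000 0.000
      vertex 5.000 13.000 0.000
      vertex 5.000 13.000 24.000
    endloop
  endfacet
  facet normal 1.0000 0.0000 0.0000
    outer loop
      vertex 5.000 4.000 0.000
      vertex 5.000 13.000 24.000
      vertex 5.000 4.000 24.000
    endloop
  endfacet
  facet normal 0.0000 1.0000 0.0000
    outer loop
      vertex 5.000 13.000 0.000
      vertex 0.000 13.000 0.000
      vertex 0.000 13.000 24.000
    endloop
  endfacet
  facet normal 0.0000 1.0000 0.0000
    outer loop
      vertex 5.000 13.000 0.000
      vertex 0.000 13.000 24.000
      vertex 5.000 13.000 24.000
    endloop
  endfacet
  facet normal -1.0000 0.0000 0.0000
    outer loop
      vertex 0.000 13.000 0.000
      vertex 0.000 0.000 0.000
      vertex 0.000 0.000 24.000
    endloop
  endfacet
  facet normal -1.0000 0.0000 0.0000
    outer loop
      vertex 0.000 13.000 0.000
      vertex 0.000 0.000 24.000
      vertex 0.000 13.000 24.000
    endloop
  endfacet
endsolid part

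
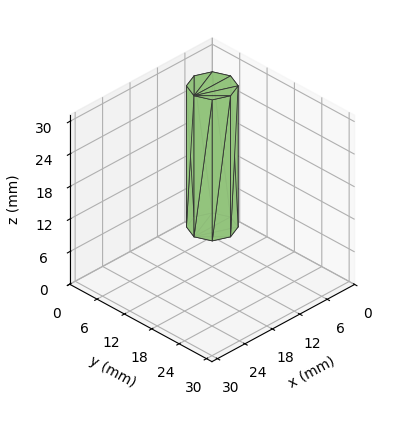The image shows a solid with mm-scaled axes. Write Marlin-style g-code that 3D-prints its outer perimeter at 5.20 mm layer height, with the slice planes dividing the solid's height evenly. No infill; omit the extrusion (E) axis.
Reading the render: the shape is a regular 8-sided prism (a cylinder approximated with 8 flat sides), circumscribed radius ≈ 4 mm, height ≈ 26 mm (dimensions read to the nearest mm from the axis ticks). For the g-code, the solid's height is divided into equal slices at the stated Δz and each level perimeter traced with G1 moves after a G0 lift.

; perimeter-only toolpath
G21 ; units = mm
G90 ; absolute positioning
G28 ; home
; layer 1
G0 Z5.20
G0 X8.00 Y4.00
G1 X6.83 Y6.83
G1 X4.00 Y8.00
G1 X1.17 Y6.83
G1 X0.00 Y4.00
G1 X1.17 Y1.17
G1 X4.00 Y0.00
G1 X6.83 Y1.17
G1 X8.00 Y4.00
; layer 2
G0 Z10.40
G0 X8.00 Y4.00
G1 X6.83 Y6.83
G1 X4.00 Y8.00
G1 X1.17 Y6.83
G1 X0.00 Y4.00
G1 X1.17 Y1.17
G1 X4.00 Y0.00
G1 X6.83 Y1.17
G1 X8.00 Y4.00
; layer 3
G0 Z15.60
G0 X8.00 Y4.00
G1 X6.83 Y6.83
G1 X4.00 Y8.00
G1 X1.17 Y6.83
G1 X0.00 Y4.00
G1 X1.17 Y1.17
G1 X4.00 Y0.00
G1 X6.83 Y1.17
G1 X8.00 Y4.00
; layer 4
G0 Z20.80
G0 X8.00 Y4.00
G1 X6.83 Y6.83
G1 X4.00 Y8.00
G1 X1.17 Y6.83
G1 X0.00 Y4.00
G1 X1.17 Y1.17
G1 X4.00 Y0.00
G1 X6.83 Y1.17
G1 X8.00 Y4.00
; layer 5
G0 Z26.00
G0 X8.00 Y4.00
G1 X6.83 Y6.83
G1 X4.00 Y8.00
G1 X1.17 Y6.83
G1 X0.00 Y4.00
G1 X1.17 Y1.17
G1 X4.00 Y0.00
G1 X6.83 Y1.17
G1 X8.00 Y4.00
M2 ; end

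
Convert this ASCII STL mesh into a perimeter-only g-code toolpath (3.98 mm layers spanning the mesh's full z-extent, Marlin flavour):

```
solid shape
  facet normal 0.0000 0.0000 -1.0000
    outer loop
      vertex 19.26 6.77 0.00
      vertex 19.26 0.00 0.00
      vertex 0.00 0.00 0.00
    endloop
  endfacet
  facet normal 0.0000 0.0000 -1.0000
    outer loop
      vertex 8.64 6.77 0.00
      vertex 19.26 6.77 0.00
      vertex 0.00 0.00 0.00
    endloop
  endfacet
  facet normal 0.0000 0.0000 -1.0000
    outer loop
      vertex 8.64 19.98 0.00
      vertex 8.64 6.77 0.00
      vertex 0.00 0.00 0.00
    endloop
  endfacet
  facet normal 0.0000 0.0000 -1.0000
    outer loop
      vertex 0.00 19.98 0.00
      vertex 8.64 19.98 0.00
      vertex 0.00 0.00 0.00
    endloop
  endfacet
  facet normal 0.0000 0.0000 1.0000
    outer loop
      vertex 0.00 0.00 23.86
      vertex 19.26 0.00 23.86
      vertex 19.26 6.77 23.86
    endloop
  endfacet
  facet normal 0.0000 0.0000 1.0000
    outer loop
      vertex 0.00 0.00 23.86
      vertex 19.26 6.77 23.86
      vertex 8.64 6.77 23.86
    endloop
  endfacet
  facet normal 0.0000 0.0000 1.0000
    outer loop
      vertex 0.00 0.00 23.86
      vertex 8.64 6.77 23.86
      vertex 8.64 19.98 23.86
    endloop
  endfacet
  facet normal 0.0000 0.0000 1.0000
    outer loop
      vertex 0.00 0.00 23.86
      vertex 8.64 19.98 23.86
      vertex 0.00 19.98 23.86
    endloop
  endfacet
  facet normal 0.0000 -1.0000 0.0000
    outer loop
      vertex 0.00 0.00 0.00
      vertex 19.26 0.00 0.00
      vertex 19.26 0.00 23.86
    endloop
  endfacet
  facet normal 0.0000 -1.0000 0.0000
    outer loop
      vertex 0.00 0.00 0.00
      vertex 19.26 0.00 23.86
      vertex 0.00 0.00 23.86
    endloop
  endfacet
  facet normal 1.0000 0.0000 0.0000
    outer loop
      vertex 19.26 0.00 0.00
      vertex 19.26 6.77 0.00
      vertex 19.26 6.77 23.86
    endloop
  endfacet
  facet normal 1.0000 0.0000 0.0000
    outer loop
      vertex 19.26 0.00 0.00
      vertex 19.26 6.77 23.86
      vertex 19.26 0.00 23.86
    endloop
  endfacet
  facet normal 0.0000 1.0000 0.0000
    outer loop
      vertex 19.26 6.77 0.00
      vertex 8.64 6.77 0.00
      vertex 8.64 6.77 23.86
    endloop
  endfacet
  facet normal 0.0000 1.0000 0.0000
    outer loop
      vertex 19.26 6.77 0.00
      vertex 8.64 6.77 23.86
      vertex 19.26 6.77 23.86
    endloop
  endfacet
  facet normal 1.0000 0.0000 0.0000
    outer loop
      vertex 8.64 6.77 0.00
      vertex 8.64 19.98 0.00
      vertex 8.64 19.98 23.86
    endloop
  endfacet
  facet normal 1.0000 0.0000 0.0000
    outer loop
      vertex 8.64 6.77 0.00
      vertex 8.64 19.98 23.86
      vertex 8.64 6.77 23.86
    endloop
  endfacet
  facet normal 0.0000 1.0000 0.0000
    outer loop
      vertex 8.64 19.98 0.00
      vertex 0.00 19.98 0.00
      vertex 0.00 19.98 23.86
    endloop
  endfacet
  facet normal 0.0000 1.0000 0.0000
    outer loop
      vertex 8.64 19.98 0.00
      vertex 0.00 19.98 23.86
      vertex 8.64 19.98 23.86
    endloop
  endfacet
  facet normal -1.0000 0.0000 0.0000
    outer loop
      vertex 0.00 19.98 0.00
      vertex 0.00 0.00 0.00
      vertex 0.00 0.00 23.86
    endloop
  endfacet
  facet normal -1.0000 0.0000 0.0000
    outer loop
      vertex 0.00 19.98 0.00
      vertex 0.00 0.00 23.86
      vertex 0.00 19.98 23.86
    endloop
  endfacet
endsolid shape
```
; perimeter-only toolpath
G21 ; units = mm
G90 ; absolute positioning
G28 ; home
; layer 1
G0 Z3.98
G0 X0.00 Y0.00
G1 X19.26 Y0.00
G1 X19.26 Y6.77
G1 X8.64 Y6.77
G1 X8.64 Y19.98
G1 X0.00 Y19.98
G1 X0.00 Y0.00
; layer 2
G0 Z7.95
G0 X0.00 Y0.00
G1 X19.26 Y0.00
G1 X19.26 Y6.77
G1 X8.64 Y6.77
G1 X8.64 Y19.98
G1 X0.00 Y19.98
G1 X0.00 Y0.00
; layer 3
G0 Z11.93
G0 X0.00 Y0.00
G1 X19.26 Y0.00
G1 X19.26 Y6.77
G1 X8.64 Y6.77
G1 X8.64 Y19.98
G1 X0.00 Y19.98
G1 X0.00 Y0.00
; layer 4
G0 Z15.91
G0 X0.00 Y0.00
G1 X19.26 Y0.00
G1 X19.26 Y6.77
G1 X8.64 Y6.77
G1 X8.64 Y19.98
G1 X0.00 Y19.98
G1 X0.00 Y0.00
; layer 5
G0 Z19.88
G0 X0.00 Y0.00
G1 X19.26 Y0.00
G1 X19.26 Y6.77
G1 X8.64 Y6.77
G1 X8.64 Y19.98
G1 X0.00 Y19.98
G1 X0.00 Y0.00
; layer 6
G0 Z23.86
G0 X0.00 Y0.00
G1 X19.26 Y0.00
G1 X19.26 Y6.77
G1 X8.64 Y6.77
G1 X8.64 Y19.98
G1 X0.00 Y19.98
G1 X0.00 Y0.00
M2 ; end

The solid is an L-shaped prism: outer 19.3 × 20 mm, arm thicknesses ≈ 6.77 mm (horizontal) and 8.64 mm (vertical), extruded 23.9 mm in z. Slicing at Δz = 3.98 mm — 6 equal slices spanning the solid's height, so layer i sits at z = i·h/6 — gives 6 non-empty perimeters. Each is a 6-segment closed polygon; G0 lifts to the layer z and rapids to the start vertex, then G1 traces the edges.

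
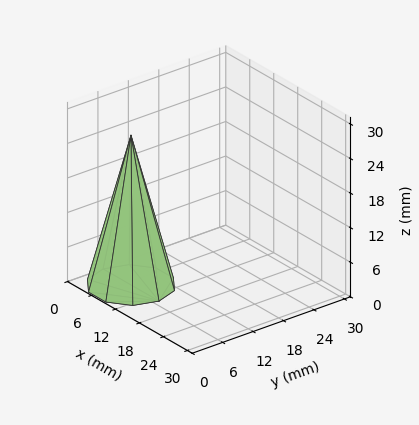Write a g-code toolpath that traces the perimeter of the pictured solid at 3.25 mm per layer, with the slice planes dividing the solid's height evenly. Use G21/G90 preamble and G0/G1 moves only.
Reading the render: the shape is a regular 10-sided pyramid, base circumscribed radius ≈ 7 mm, apex at z ≈ 26 mm (dimensions read to the nearest mm from the axis ticks). For the g-code, the solid's height is divided into equal slices at the stated Δz and each level perimeter traced with G1 moves after a G0 lift.

; perimeter-only toolpath
G21 ; units = mm
G90 ; absolute positioning
G28 ; home
; layer 1
G0 Z3.25
G0 X13.12 Y7.00
G1 X11.95 Y10.60
G1 X8.89 Y12.83
G1 X5.11 Y12.83
G1 X2.05 Y10.60
G1 X0.88 Y7.00
G1 X2.05 Y3.40
G1 X5.11 Y1.17
G1 X8.89 Y1.17
G1 X11.95 Y3.40
G1 X13.12 Y7.00
; layer 2
G0 Z6.50
G0 X12.25 Y7.00
G1 X11.25 Y10.08
G1 X8.62 Y12.00
G1 X5.38 Y12.00
G1 X2.75 Y10.08
G1 X1.75 Y7.00
G1 X2.75 Y3.92
G1 X5.38 Y2.00
G1 X8.62 Y2.00
G1 X11.25 Y3.92
G1 X12.25 Y7.00
; layer 3
G0 Z9.75
G0 X11.38 Y7.00
G1 X10.54 Y9.57
G1 X8.35 Y11.16
G1 X5.65 Y11.16
G1 X3.46 Y9.57
G1 X2.62 Y7.00
G1 X3.46 Y4.43
G1 X5.65 Y2.84
G1 X8.35 Y2.84
G1 X10.54 Y4.43
G1 X11.38 Y7.00
; layer 4
G0 Z13.00
G0 X10.50 Y7.00
G1 X9.83 Y9.05
G1 X8.08 Y10.33
G1 X5.92 Y10.33
G1 X4.17 Y9.05
G1 X3.50 Y7.00
G1 X4.17 Y4.95
G1 X5.92 Y3.67
G1 X8.08 Y3.67
G1 X9.83 Y4.95
G1 X10.50 Y7.00
; layer 5
G0 Z16.25
G0 X9.62 Y7.00
G1 X9.12 Y8.54
G1 X7.81 Y9.50
G1 X6.19 Y9.50
G1 X4.88 Y8.54
G1 X4.38 Y7.00
G1 X4.88 Y5.46
G1 X6.19 Y4.50
G1 X7.81 Y4.50
G1 X9.12 Y5.46
G1 X9.62 Y7.00
; layer 6
G0 Z19.50
G0 X8.75 Y7.00
G1 X8.41 Y8.03
G1 X7.54 Y8.66
G1 X6.46 Y8.66
G1 X5.58 Y8.03
G1 X5.25 Y7.00
G1 X5.58 Y5.97
G1 X6.46 Y5.33
G1 X7.54 Y5.33
G1 X8.41 Y5.97
G1 X8.75 Y7.00
; layer 7
G0 Z22.75
G0 X7.88 Y7.00
G1 X7.71 Y7.51
G1 X7.27 Y7.83
G1 X6.73 Y7.83
G1 X6.29 Y7.51
G1 X6.12 Y7.00
G1 X6.29 Y6.49
G1 X6.73 Y6.17
G1 X7.27 Y6.17
G1 X7.71 Y6.49
G1 X7.88 Y7.00
M2 ; end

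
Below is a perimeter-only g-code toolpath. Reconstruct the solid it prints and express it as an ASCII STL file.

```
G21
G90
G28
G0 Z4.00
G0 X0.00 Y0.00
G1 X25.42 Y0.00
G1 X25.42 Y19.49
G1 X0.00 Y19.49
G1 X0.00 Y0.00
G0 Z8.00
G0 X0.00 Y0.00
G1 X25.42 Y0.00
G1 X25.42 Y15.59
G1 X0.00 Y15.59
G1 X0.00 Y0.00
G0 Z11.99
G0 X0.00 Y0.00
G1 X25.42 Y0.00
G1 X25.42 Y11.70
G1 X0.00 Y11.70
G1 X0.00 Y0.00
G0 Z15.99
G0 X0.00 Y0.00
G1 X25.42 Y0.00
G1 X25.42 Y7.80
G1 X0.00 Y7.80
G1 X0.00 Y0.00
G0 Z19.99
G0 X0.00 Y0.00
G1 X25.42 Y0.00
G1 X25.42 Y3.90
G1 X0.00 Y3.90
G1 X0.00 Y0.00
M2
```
solid part
  facet normal 0.0000 0.0000 -1.0000
    outer loop
      vertex 25.42 23.39 0.00
      vertex 25.42 0.00 0.00
      vertex 0.00 0.00 0.00
    endloop
  endfacet
  facet normal 0.0000 0.0000 -1.0000
    outer loop
      vertex 0.00 23.39 0.00
      vertex 25.42 23.39 0.00
      vertex 0.00 0.00 0.00
    endloop
  endfacet
  facet normal 0.0000 -1.0000 0.0000
    outer loop
      vertex 0.00 0.00 0.00
      vertex 25.42 0.00 0.00
      vertex 25.42 0.00 23.99
    endloop
  endfacet
  facet normal 0.0000 -1.0000 0.0000
    outer loop
      vertex 0.00 0.00 0.00
      vertex 25.42 0.00 23.99
      vertex 0.00 0.00 23.99
    endloop
  endfacet
  facet normal 0.0000 0.7160 0.6981
    outer loop
      vertex 0.00 0.00 23.99
      vertex 25.42 0.00 23.99
      vertex 25.42 23.39 0.00
    endloop
  endfacet
  facet normal 0.0000 0.7160 0.6981
    outer loop
      vertex 0.00 0.00 23.99
      vertex 25.42 23.39 0.00
      vertex 0.00 23.39 0.00
    endloop
  endfacet
  facet normal -1.0000 0.0000 0.0000
    outer loop
      vertex 0.00 0.00 23.99
      vertex 0.00 23.39 0.00
      vertex 0.00 0.00 0.00
    endloop
  endfacet
  facet normal 1.0000 0.0000 0.0000
    outer loop
      vertex 25.42 0.00 0.00
      vertex 25.42 23.39 0.00
      vertex 25.42 0.00 23.99
    endloop
  endfacet
endsolid part

The G0 Z moves step by Δz≈4.00 mm. The G1 loops shrink linearly with z, so the solid tapers from its base footprint up to z≈24. Closing with a flat bottom cap and the tapered top and triangulating gives 8 facets — a wedge (ramp): 25.4 × 23.4 mm base, rising to 24 mm along the y=0 edge and sloping linearly to z=0 at y=23.4.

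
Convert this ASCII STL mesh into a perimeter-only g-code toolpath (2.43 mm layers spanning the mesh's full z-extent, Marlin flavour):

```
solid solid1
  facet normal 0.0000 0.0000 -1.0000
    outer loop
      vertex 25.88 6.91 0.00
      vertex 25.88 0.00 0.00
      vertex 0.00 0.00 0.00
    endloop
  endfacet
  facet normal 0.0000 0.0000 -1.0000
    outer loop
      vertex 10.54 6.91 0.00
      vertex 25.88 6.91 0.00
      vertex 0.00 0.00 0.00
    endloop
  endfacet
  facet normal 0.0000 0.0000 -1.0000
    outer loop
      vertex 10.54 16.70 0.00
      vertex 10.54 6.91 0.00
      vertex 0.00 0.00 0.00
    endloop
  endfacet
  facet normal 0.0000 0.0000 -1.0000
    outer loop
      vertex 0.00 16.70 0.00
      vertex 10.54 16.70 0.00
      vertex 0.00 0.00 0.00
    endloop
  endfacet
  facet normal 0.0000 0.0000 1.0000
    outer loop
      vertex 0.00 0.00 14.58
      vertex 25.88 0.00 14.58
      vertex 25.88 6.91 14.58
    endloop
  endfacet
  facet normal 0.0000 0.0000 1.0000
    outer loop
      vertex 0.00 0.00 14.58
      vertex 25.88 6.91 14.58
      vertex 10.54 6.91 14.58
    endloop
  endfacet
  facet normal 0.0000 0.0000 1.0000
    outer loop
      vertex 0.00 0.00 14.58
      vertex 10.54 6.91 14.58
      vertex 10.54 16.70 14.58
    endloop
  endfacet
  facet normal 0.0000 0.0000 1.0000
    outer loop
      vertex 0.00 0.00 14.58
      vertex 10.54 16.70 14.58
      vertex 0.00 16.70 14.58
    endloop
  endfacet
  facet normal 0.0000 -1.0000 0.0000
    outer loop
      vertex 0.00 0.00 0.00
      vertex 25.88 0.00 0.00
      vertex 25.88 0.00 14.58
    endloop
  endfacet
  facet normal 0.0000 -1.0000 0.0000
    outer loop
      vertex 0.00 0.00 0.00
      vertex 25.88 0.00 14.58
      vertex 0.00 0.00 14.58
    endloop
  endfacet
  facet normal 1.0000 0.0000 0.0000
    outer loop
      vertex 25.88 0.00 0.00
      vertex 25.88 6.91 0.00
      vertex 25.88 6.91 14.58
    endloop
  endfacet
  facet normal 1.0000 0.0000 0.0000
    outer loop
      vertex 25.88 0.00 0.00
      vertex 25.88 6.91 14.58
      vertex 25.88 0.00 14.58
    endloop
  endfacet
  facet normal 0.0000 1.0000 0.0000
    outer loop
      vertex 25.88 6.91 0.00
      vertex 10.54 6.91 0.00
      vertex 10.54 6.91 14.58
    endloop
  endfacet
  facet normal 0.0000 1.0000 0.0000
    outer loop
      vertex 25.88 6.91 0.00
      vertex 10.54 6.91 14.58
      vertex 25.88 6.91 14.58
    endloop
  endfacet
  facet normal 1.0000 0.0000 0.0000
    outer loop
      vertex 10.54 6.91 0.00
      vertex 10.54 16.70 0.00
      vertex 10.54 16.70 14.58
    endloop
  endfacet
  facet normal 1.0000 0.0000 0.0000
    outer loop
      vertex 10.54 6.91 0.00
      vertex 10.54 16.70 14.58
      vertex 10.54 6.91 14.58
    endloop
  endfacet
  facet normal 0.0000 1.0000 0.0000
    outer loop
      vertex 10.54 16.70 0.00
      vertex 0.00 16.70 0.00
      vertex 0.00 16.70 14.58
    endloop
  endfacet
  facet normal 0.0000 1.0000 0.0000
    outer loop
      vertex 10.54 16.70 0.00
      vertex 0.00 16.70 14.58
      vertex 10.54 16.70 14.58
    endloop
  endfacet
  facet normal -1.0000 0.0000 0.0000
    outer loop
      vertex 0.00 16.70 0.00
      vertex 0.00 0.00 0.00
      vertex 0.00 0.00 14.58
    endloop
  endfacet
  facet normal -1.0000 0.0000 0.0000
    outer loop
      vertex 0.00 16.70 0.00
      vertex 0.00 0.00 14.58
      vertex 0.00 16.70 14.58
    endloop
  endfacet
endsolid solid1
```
; perimeter-only toolpath
G21 ; units = mm
G90 ; absolute positioning
G28 ; home
; layer 1
G0 Z2.43
G0 X0.00 Y0.00
G1 X25.88 Y0.00
G1 X25.88 Y6.91
G1 X10.54 Y6.91
G1 X10.54 Y16.70
G1 X0.00 Y16.70
G1 X0.00 Y0.00
; layer 2
G0 Z4.86
G0 X0.00 Y0.00
G1 X25.88 Y0.00
G1 X25.88 Y6.91
G1 X10.54 Y6.91
G1 X10.54 Y16.70
G1 X0.00 Y16.70
G1 X0.00 Y0.00
; layer 3
G0 Z7.29
G0 X0.00 Y0.00
G1 X25.88 Y0.00
G1 X25.88 Y6.91
G1 X10.54 Y6.91
G1 X10.54 Y16.70
G1 X0.00 Y16.70
G1 X0.00 Y0.00
; layer 4
G0 Z9.72
G0 X0.00 Y0.00
G1 X25.88 Y0.00
G1 X25.88 Y6.91
G1 X10.54 Y6.91
G1 X10.54 Y16.70
G1 X0.00 Y16.70
G1 X0.00 Y0.00
; layer 5
G0 Z12.15
G0 X0.00 Y0.00
G1 X25.88 Y0.00
G1 X25.88 Y6.91
G1 X10.54 Y6.91
G1 X10.54 Y16.70
G1 X0.00 Y16.70
G1 X0.00 Y0.00
; layer 6
G0 Z14.58
G0 X0.00 Y0.00
G1 X25.88 Y0.00
G1 X25.88 Y6.91
G1 X10.54 Y6.91
G1 X10.54 Y16.70
G1 X0.00 Y16.70
G1 X0.00 Y0.00
M2 ; end

The solid is an L-shaped prism: outer 25.9 × 16.7 mm, arm thicknesses ≈ 6.91 mm (horizontal) and 10.5 mm (vertical), extruded 14.6 mm in z. Slicing at Δz = 2.43 mm — 6 equal slices spanning the solid's height, so layer i sits at z = i·h/6 — gives 6 non-empty perimeters. Each is a 6-segment closed polygon; G0 lifts to the layer z and rapids to the start vertex, then G1 traces the edges.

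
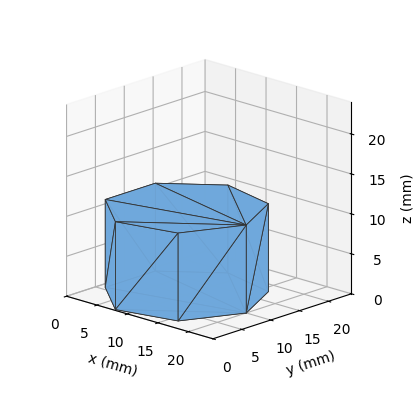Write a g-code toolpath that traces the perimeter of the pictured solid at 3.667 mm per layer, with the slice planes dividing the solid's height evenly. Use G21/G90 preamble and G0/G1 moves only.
Reading the render: the shape is a regular 7-sided prism (a cylinder approximated with 7 flat sides), circumscribed radius ≈ 10 mm, height ≈ 11 mm (dimensions read to the nearest mm from the axis ticks). For the g-code, the solid's height is divided into equal slices at the stated Δz and each level perimeter traced with G1 moves after a G0 lift.

; perimeter-only toolpath
G21 ; units = mm
G90 ; absolute positioning
G28 ; home
; layer 1
G0 Z3.667
G0 X20.000 Y10.000
G1 X16.235 Y17.818
G1 X7.775 Y19.749
G1 X0.990 Y14.339
G1 X0.990 Y5.661
G1 X7.775 Y0.251
G1 X16.235 Y2.182
G1 X20.000 Y10.000
; layer 2
G0 Z7.333
G0 X20.000 Y10.000
G1 X16.235 Y17.818
G1 X7.775 Y19.749
G1 X0.990 Y14.339
G1 X0.990 Y5.661
G1 X7.775 Y0.251
G1 X16.235 Y2.182
G1 X20.000 Y10.000
; layer 3
G0 Z11.000
G0 X20.000 Y10.000
G1 X16.235 Y17.818
G1 X7.775 Y19.749
G1 X0.990 Y14.339
G1 X0.990 Y5.661
G1 X7.775 Y0.251
G1 X16.235 Y2.182
G1 X20.000 Y10.000
M2 ; end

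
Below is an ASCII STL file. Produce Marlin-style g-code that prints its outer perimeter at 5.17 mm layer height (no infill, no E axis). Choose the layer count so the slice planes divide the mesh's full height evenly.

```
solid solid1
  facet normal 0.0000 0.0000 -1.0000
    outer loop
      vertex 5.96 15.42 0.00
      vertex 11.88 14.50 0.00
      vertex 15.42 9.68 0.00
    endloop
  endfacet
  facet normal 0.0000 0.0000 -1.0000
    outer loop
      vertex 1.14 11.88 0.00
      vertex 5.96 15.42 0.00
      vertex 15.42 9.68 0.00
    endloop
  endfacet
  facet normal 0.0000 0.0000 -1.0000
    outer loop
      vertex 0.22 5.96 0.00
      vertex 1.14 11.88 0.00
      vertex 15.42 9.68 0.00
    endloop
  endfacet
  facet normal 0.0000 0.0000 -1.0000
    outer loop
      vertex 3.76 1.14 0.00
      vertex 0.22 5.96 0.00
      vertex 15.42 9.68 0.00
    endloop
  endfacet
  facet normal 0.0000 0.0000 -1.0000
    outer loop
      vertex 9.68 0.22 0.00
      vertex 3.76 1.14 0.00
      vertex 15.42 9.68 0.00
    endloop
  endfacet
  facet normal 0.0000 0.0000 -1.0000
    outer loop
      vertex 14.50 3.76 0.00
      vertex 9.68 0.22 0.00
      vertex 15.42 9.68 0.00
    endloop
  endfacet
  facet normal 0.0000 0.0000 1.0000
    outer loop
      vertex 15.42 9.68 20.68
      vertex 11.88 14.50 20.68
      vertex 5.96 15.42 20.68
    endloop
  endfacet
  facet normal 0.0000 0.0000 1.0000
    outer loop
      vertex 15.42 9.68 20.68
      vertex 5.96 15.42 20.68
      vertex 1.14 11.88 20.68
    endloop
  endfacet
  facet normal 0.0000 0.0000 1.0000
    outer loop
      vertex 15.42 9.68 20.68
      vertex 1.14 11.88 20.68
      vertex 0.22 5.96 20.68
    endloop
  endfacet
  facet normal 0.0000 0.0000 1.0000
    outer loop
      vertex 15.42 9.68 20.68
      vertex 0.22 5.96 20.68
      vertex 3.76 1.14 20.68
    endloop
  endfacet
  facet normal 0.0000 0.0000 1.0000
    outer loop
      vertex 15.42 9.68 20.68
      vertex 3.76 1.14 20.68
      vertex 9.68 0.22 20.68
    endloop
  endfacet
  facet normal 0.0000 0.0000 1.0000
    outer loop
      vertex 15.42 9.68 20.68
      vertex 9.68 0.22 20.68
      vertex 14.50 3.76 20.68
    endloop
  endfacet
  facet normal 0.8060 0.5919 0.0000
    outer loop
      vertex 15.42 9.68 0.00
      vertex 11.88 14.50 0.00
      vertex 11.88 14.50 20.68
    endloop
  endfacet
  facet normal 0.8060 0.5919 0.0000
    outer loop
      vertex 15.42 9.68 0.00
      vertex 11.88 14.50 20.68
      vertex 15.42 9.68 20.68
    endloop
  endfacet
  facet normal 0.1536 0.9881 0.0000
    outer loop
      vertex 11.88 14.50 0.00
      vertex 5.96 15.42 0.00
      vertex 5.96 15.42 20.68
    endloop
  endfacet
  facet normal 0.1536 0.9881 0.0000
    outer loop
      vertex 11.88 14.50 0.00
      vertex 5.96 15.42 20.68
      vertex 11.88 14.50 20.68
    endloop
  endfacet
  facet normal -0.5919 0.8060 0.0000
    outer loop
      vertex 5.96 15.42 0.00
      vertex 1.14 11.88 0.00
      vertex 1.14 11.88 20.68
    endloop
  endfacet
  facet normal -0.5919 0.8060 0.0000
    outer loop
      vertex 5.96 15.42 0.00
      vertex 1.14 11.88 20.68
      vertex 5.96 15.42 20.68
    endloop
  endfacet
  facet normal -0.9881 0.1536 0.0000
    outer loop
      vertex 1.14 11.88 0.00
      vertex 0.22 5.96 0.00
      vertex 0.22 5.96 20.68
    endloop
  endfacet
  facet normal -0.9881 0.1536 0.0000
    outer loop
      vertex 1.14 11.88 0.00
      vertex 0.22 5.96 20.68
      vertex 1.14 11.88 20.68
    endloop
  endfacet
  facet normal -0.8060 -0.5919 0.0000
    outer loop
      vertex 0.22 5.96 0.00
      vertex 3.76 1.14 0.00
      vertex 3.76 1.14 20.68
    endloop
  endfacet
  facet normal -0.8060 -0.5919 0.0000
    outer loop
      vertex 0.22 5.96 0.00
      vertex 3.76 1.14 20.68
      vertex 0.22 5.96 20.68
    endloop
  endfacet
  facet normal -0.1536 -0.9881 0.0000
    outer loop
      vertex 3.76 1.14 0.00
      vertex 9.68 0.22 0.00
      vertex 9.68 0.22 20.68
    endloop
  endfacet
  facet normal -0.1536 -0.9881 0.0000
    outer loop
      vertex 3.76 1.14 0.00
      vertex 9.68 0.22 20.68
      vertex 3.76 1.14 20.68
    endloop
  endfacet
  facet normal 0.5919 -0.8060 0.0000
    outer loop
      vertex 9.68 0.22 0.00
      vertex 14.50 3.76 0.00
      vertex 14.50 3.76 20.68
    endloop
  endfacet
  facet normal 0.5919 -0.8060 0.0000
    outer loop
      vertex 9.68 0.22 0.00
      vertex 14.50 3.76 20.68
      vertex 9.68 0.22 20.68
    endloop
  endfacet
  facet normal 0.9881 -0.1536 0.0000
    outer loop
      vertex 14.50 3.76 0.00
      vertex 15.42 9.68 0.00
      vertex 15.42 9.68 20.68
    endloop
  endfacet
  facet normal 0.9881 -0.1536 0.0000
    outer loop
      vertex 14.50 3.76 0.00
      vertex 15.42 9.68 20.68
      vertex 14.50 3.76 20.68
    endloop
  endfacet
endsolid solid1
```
; perimeter-only toolpath
G21 ; units = mm
G90 ; absolute positioning
G28 ; home
; layer 1
G0 Z5.17
G0 X15.42 Y9.68
G1 X11.88 Y14.50
G1 X5.96 Y15.42
G1 X1.14 Y11.88
G1 X0.22 Y5.96
G1 X3.76 Y1.14
G1 X9.68 Y0.22
G1 X14.50 Y3.76
G1 X15.42 Y9.68
; layer 2
G0 Z10.34
G0 X15.42 Y9.68
G1 X11.88 Y14.50
G1 X5.96 Y15.42
G1 X1.14 Y11.88
G1 X0.22 Y5.96
G1 X3.76 Y1.14
G1 X9.68 Y0.22
G1 X14.50 Y3.76
G1 X15.42 Y9.68
; layer 3
G0 Z15.51
G0 X15.42 Y9.68
G1 X11.88 Y14.50
G1 X5.96 Y15.42
G1 X1.14 Y11.88
G1 X0.22 Y5.96
G1 X3.76 Y1.14
G1 X9.68 Y0.22
G1 X14.50 Y3.76
G1 X15.42 Y9.68
; layer 4
G0 Z20.68
G0 X15.42 Y9.68
G1 X11.88 Y14.50
G1 X5.96 Y15.42
G1 X1.14 Y11.88
G1 X0.22 Y5.96
G1 X3.76 Y1.14
G1 X9.68 Y0.22
G1 X14.50 Y3.76
G1 X15.42 Y9.68
M2 ; end

The solid is a regular 8-sided prism (a cylinder approximated with 8 flat sides), circumscribed radius ≈ 7.82 mm, height ≈ 20.7 mm. Slicing at Δz = 5.17 mm — 4 equal slices spanning the solid's height, so layer i sits at z = i·h/4 — gives 4 non-empty perimeters. Each is a 8-segment closed polygon; G0 lifts to the layer z and rapids to the start vertex, then G1 traces the edges.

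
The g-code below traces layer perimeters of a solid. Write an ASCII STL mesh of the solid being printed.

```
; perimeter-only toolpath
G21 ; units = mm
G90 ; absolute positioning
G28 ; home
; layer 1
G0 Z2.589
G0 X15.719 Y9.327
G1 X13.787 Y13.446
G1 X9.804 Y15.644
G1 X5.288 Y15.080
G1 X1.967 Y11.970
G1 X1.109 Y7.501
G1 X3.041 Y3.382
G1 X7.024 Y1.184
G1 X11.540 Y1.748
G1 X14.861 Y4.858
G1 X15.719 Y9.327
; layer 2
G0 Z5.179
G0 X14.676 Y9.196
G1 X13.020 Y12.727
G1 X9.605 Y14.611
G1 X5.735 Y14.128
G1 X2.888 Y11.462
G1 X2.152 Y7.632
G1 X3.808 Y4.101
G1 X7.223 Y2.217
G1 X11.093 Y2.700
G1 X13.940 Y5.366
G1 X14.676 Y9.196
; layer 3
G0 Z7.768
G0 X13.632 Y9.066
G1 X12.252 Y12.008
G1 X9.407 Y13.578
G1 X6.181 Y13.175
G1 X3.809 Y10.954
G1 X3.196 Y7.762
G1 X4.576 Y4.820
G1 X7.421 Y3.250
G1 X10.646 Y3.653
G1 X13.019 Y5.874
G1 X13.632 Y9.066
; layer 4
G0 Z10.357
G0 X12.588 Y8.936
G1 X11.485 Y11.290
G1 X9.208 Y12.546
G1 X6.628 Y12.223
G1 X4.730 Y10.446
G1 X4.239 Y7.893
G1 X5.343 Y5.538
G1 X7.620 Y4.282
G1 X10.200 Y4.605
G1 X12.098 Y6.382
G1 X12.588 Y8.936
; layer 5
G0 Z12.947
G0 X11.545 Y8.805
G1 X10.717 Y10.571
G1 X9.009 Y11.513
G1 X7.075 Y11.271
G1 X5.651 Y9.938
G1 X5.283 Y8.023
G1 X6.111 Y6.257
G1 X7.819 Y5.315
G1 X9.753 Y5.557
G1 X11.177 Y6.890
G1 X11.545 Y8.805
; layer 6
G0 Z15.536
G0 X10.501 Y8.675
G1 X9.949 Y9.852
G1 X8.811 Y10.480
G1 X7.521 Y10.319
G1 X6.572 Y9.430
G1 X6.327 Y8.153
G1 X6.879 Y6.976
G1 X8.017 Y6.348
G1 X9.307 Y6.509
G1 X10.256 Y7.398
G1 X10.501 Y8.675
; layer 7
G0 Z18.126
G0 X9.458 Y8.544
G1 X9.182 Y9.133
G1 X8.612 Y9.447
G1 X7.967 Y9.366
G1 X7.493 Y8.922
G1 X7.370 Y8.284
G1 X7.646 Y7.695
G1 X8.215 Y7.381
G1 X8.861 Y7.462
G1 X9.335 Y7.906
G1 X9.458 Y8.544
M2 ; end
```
solid part
  facet normal 0.0000 0.0000 -1.0000
    outer loop
      vertex 10.002 16.677 0.000
      vertex 14.555 14.165 0.000
      vertex 16.763 9.457 0.000
    endloop
  endfacet
  facet normal 0.0000 0.0000 -1.0000
    outer loop
      vertex 4.842 16.032 0.000
      vertex 10.002 16.677 0.000
      vertex 16.763 9.457 0.000
    endloop
  endfacet
  facet normal 0.0000 0.0000 -1.0000
    outer loop
      vertex 1.046 12.478 0.000
      vertex 4.842 16.032 0.000
      vertex 16.763 9.457 0.000
    endloop
  endfacet
  facet normal 0.0000 0.0000 -1.0000
    outer loop
      vertex 0.065 7.371 0.000
      vertex 1.046 12.478 0.000
      vertex 16.763 9.457 0.000
    endloop
  endfacet
  facet normal 0.0000 0.0000 -1.0000
    outer loop
      vertex 2.273 2.663 0.000
      vertex 0.065 7.371 0.000
      vertex 16.763 9.457 0.000
    endloop
  endfacet
  facet normal 0.0000 0.0000 -1.0000
    outer loop
      vertex 6.826 0.151 0.000
      vertex 2.273 2.663 0.000
      vertex 16.763 9.457 0.000
    endloop
  endfacet
  facet normal 0.0000 0.0000 -1.0000
    outer loop
      vertex 11.986 0.796 0.000
      vertex 6.826 0.151 0.000
      vertex 16.763 9.457 0.000
    endloop
  endfacet
  facet normal 0.0000 0.0000 -1.0000
    outer loop
      vertex 15.782 4.350 0.000
      vertex 11.986 0.796 0.000
      vertex 16.763 9.457 0.000
    endloop
  endfacet
  facet normal 0.8446 0.3961 0.3603
    outer loop
      vertex 16.763 9.457 0.000
      vertex 14.555 14.165 0.000
      vertex 8.414 8.414 20.715
    endloop
  endfacet
  facet normal 0.4506 0.8168 0.3603
    outer loop
      vertex 14.555 14.165 0.000
      vertex 10.002 16.677 0.000
      vertex 8.414 8.414 20.715
    endloop
  endfacet
  facet normal -0.1157 0.9256 0.3603
    outer loop
      vertex 10.002 16.677 0.000
      vertex 4.842 16.032 0.000
      vertex 8.414 8.414 20.715
    endloop
  endfacet
  facet normal -0.6375 0.6809 0.3604
    outer loop
      vertex 4.842 16.032 0.000
      vertex 1.046 12.478 0.000
      vertex 8.414 8.414 20.715
    endloop
  endfacet
  facet normal -0.9161 0.1760 0.3604
    outer loop
      vertex 1.046 12.478 0.000
      vertex 0.065 7.371 0.000
      vertex 8.414 8.414 20.715
    endloop
  endfacet
  facet normal -0.8446 -0.3961 0.3603
    outer loop
      vertex 0.065 7.371 0.000
      vertex 2.273 2.663 0.000
      vertex 8.414 8.414 20.715
    endloop
  endfacet
  facet normal -0.4506 -0.8168 0.3603
    outer loop
      vertex 2.273 2.663 0.000
      vertex 6.826 0.151 0.000
      vertex 8.414 8.414 20.715
    endloop
  endfacet
  facet normal 0.1157 -0.9256 0.3603
    outer loop
      vertex 6.826 0.151 0.000
      vertex 11.986 0.796 0.000
      vertex 8.414 8.414 20.715
    endloop
  endfacet
  facet normal 0.6375 -0.6809 0.3604
    outer loop
      vertex 11.986 0.796 0.000
      vertex 15.782 4.350 0.000
      vertex 8.414 8.414 20.715
    endloop
  endfacet
  facet normal 0.9161 -0.1760 0.3604
    outer loop
      vertex 15.782 4.350 0.000
      vertex 16.763 9.457 0.000
      vertex 8.414 8.414 20.715
    endloop
  endfacet
endsolid part

The G0 Z moves step by Δz≈2.589 mm. The G1 loops shrink linearly with z, so the solid tapers from its base footprint up to z≈20.7. Closing with a flat bottom cap and the tapered top and triangulating gives 18 facets — a regular 10-sided pyramid, base circumscribed radius ≈ 8.41 mm, apex at z ≈ 20.7 mm.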